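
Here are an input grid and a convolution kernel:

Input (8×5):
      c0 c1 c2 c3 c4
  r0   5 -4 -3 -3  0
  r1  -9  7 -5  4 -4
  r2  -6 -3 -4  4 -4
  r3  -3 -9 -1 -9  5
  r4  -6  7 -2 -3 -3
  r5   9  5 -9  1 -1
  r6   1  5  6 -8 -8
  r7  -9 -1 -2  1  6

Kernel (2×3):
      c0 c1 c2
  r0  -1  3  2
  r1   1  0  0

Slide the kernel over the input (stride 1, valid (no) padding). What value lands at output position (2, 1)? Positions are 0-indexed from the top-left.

-10

The receptive field on the input at this output position is [-3 -4 4 / -9 -1 -9]. Elementwise product with the kernel and sum: -3·-1 + -4·3 + 4·2 + -9·1.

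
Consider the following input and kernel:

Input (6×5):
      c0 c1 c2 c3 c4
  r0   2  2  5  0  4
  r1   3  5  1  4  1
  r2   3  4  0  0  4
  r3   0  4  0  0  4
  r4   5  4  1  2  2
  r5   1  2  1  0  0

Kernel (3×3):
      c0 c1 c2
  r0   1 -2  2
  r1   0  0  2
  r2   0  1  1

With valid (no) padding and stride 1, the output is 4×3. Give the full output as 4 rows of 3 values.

14 0 19
-1 11 7
0 7 20
-3 9 12

Output[0,0]: The receptive field on the input at this output position is [2 2 5 / 3 5 1 / 3 4 0]. Elementwise product with the kernel and sum: 2·1 + 2·-2 + 5·2 + 1·2 + 4·1 + 0·1.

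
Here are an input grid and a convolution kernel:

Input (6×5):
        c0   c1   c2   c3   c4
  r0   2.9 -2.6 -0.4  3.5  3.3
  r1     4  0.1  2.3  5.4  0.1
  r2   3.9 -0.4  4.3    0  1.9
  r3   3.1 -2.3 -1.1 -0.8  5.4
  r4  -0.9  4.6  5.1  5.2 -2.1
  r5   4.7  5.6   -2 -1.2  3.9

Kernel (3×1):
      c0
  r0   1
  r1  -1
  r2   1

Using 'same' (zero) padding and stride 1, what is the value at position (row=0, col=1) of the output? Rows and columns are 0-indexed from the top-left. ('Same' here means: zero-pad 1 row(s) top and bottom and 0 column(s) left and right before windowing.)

2.7

The receptive field on the zero-padded input at this output position is [0 / -2.6 / 0.1]. Elementwise product with the kernel and sum: 0·1 + -2.6·-1 + 0.1·1.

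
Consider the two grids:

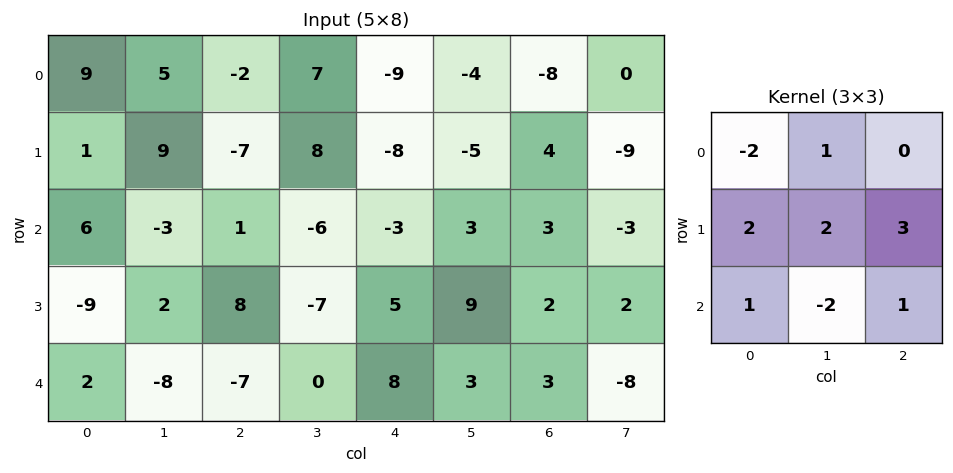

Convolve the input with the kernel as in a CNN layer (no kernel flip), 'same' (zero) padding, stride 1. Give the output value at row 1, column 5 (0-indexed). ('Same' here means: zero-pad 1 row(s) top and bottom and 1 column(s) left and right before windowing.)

The receptive field on the zero-padded input at this output position is [-9 -4 -8 / -8 -5 4 / -3 3 3]. Elementwise product with the kernel and sum: -9·-2 + -4·1 + -8·2 + -5·2 + 4·3 + -3·1 + 3·-2 + 3·1.

-6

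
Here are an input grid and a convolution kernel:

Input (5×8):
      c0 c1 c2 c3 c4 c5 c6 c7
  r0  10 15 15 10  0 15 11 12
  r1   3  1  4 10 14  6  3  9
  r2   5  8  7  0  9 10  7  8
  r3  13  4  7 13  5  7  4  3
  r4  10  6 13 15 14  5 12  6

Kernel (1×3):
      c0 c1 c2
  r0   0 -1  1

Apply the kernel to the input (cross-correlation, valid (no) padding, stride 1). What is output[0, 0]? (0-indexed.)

0

The receptive field on the input at this output position is [10 15 15]. Elementwise product with the kernel and sum: 15·-1 + 15·1.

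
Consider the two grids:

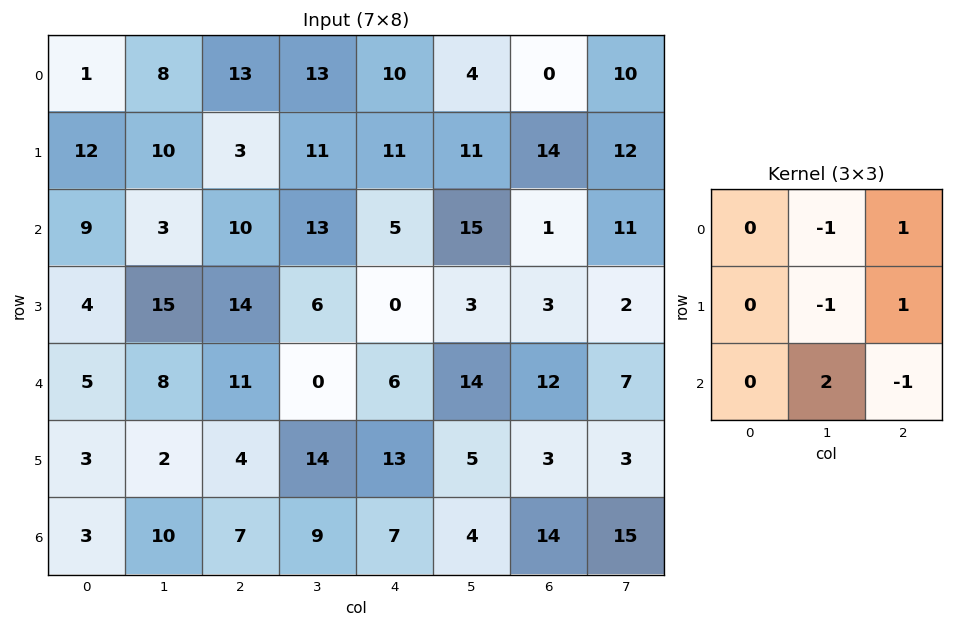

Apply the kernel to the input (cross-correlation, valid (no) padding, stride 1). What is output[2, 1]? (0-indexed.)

17

The receptive field on the input at this output position is [3 10 13 / 15 14 6 / 8 11 0]. Elementwise product with the kernel and sum: 10·-1 + 13·1 + 14·-1 + 6·1 + 11·2 + 0·-1.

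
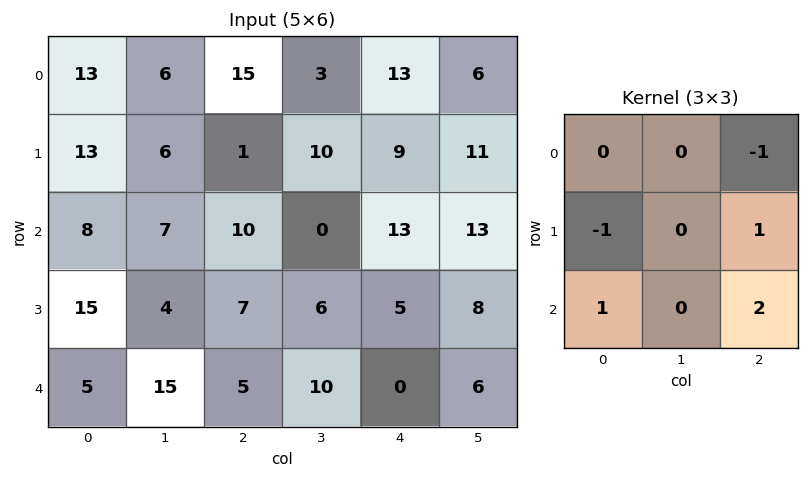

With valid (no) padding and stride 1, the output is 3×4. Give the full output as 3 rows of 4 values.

1 8 31 21
30 -1 11 24
-3 37 -10 11

Output[0,0]: The receptive field on the input at this output position is [13 6 15 / 13 6 1 / 8 7 10]. Elementwise product with the kernel and sum: 15·-1 + 13·-1 + 1·1 + 8·1 + 10·2.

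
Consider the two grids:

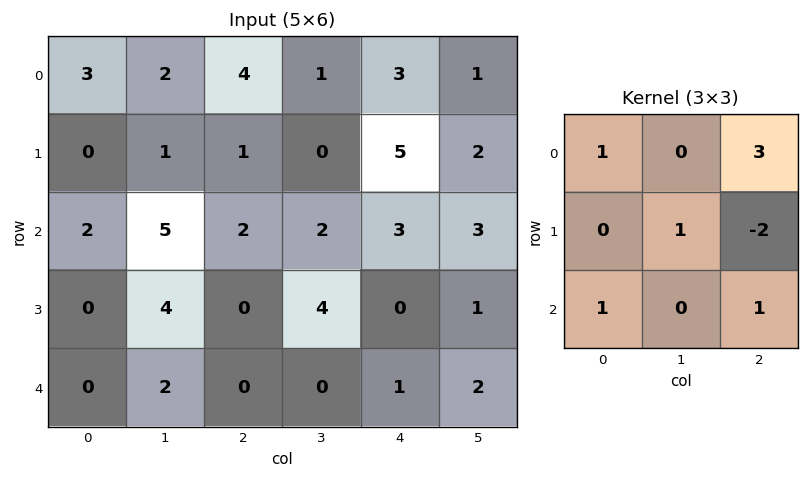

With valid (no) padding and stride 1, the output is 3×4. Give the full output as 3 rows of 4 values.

18 13 8 10
4 7 12 8
12 5 16 11

Output[0,0]: The receptive field on the input at this output position is [3 2 4 / 0 1 1 / 2 5 2]. Elementwise product with the kernel and sum: 3·1 + 4·3 + 1·1 + 1·-2 + 2·1 + 2·1.
Output[0,1]: The receptive field on the input at this output position is [2 4 1 / 1 1 0 / 5 2 2]. Elementwise product with the kernel and sum: 2·1 + 1·3 + 1·1 + 0·-2 + 5·1 + 2·1.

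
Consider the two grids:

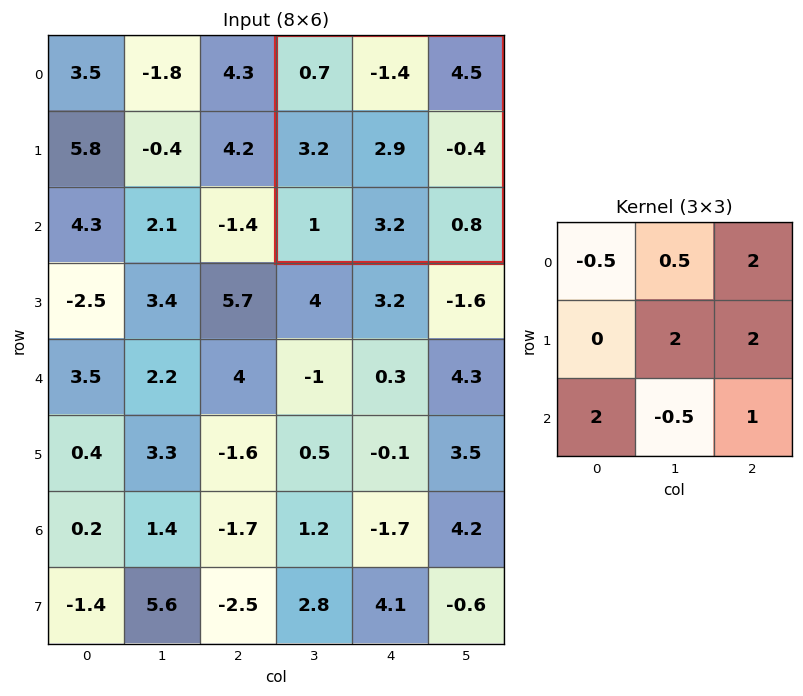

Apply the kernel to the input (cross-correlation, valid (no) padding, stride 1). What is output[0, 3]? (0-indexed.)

The receptive field on the input at this output position is [0.7 -1.4 4.5 / 3.2 2.9 -0.4 / 1 3.2 0.8]. Elementwise product with the kernel and sum: 0.7·-0.5 + -1.4·0.5 + 4.5·2 + 2.9·2 + -0.4·2 + 1·2 + 3.2·-0.5 + 0.8·1.

14.15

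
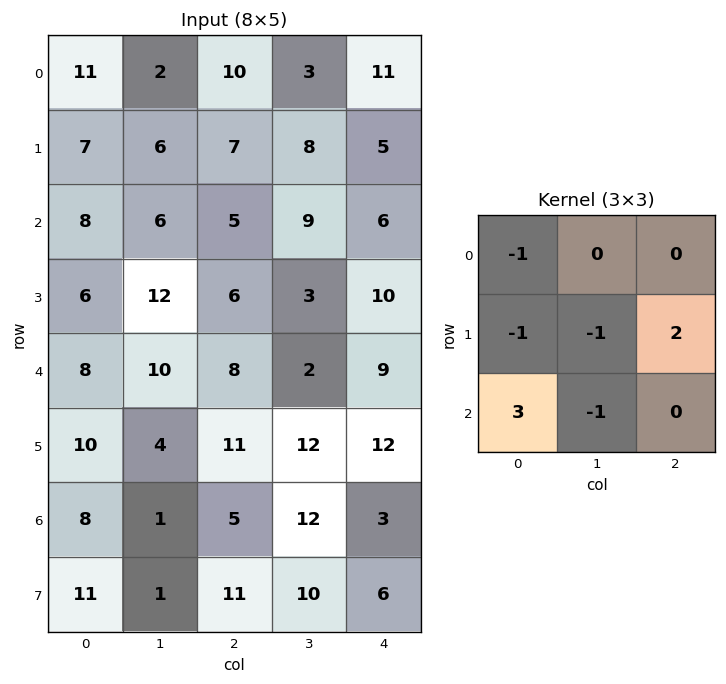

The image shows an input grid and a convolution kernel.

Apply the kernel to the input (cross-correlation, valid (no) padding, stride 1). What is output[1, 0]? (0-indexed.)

-5

The receptive field on the input at this output position is [7 6 7 / 8 6 5 / 6 12 6]. Elementwise product with the kernel and sum: 7·-1 + 8·-1 + 6·-1 + 5·2 + 6·3 + 12·-1.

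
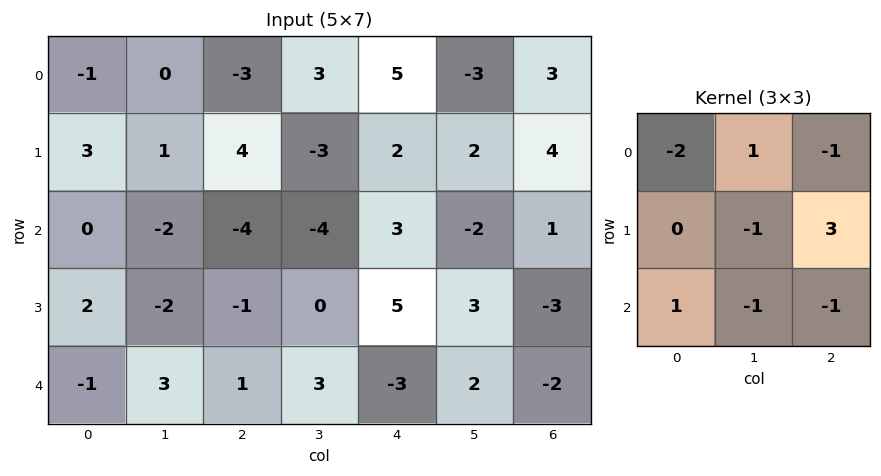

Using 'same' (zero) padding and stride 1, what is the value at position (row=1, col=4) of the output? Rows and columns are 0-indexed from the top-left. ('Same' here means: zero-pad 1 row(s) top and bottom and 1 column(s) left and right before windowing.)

1

The receptive field on the zero-padded input at this output position is [3 5 -3 / -3 2 2 / -4 3 -2]. Elementwise product with the kernel and sum: 3·-2 + 5·1 + -3·-1 + 2·-1 + 2·3 + -4·1 + 3·-1 + -2·-1.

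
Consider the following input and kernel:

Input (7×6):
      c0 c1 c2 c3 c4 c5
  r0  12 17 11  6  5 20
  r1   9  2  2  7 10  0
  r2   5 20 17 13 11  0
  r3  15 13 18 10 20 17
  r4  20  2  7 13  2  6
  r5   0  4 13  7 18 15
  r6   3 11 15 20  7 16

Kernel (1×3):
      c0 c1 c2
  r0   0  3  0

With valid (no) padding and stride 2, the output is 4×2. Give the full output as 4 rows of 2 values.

Output[0,0]: The receptive field on the input at this output position is [12 17 11]. Elementwise product with the kernel and sum: 17·3.

51 18
60 39
6 39
33 60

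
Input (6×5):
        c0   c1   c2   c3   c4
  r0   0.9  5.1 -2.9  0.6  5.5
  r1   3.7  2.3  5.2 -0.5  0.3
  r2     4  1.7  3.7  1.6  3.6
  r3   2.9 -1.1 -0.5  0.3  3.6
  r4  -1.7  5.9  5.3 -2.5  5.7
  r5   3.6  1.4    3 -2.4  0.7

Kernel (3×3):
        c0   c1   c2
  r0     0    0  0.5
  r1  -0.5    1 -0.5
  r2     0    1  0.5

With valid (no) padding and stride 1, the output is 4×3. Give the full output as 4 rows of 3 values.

-0.05 9.1 2.9
-0.9 1.45 0.2
8.1 4.75 0.9
6.75 5.55 -8.25

Output[0,0]: The receptive field on the input at this output position is [0.9 5.1 -2.9 / 3.7 2.3 5.2 / 4 1.7 3.7]. Elementwise product with the kernel and sum: -2.9·0.5 + 3.7·-0.5 + 2.3·1 + 5.2·-0.5 + 1.7·1 + 3.7·0.5.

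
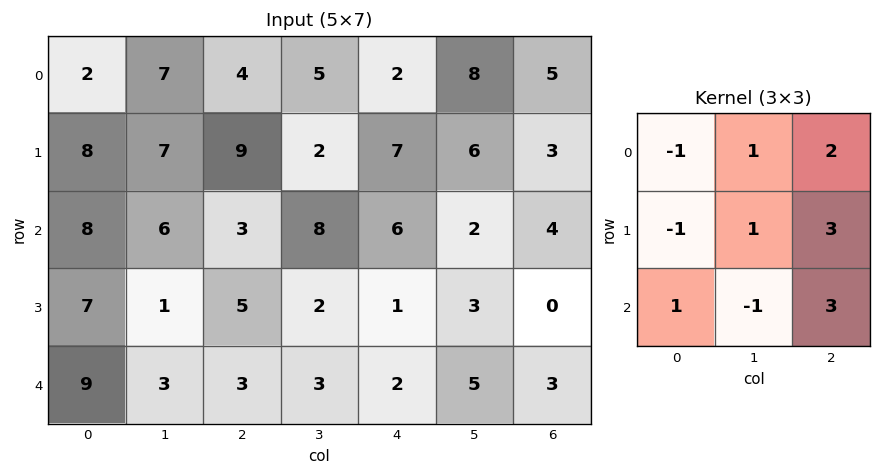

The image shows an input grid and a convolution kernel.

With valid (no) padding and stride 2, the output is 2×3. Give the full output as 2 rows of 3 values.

Output[0,0]: The receptive field on the input at this output position is [2 7 4 / 8 7 9 / 8 6 3]. Elementwise product with the kernel and sum: 2·-1 + 7·1 + 4·2 + 8·-1 + 7·1 + 9·3 + 8·1 + 6·-1 + 3·3.

50 32 40
28 23 12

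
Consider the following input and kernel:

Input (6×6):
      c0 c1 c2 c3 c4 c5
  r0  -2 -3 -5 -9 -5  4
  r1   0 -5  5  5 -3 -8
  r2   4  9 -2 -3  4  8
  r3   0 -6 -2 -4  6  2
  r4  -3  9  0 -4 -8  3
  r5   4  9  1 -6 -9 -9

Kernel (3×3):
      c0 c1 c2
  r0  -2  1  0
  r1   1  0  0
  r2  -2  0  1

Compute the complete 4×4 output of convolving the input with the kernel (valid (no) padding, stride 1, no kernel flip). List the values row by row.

Output[0,0]: The receptive field on the input at this output position is [-2 -3 -5 / 0 -5 5 / 4 9 -2]. Elementwise product with the kernel and sum: -2·-2 + -3·1 + 0·1 + 4·-2 + -2·1.

-9 -25 14 32
-3 32 3 -6
7 -48 -9 17
-16 -5 -11 13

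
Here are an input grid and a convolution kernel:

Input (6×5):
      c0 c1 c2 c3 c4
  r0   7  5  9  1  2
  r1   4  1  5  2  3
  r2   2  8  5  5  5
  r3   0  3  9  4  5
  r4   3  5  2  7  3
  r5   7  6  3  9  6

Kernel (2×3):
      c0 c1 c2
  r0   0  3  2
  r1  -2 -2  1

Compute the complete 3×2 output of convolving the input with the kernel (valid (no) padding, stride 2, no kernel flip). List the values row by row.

28 -4
37 4
-4 9

Output[0,0]: The receptive field on the input at this output position is [7 5 9 / 4 1 5]. Elementwise product with the kernel and sum: 5·3 + 9·2 + 4·-2 + 1·-2 + 5·1.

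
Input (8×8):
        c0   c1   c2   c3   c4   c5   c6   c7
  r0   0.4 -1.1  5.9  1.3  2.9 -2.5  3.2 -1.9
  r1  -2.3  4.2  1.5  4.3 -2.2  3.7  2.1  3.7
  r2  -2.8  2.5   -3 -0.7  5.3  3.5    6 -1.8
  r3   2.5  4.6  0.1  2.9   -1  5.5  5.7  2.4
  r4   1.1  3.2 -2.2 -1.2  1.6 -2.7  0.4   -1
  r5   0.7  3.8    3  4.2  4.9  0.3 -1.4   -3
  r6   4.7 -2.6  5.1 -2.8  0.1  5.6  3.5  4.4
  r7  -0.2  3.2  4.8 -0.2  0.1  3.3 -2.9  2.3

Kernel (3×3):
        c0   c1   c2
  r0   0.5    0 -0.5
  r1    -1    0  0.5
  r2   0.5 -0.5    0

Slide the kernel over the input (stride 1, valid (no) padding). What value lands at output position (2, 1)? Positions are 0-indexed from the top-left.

1.15

The receptive field on the input at this output position is [2.5 -3 -0.7 / 4.6 0.1 2.9 / 3.2 -2.2 -1.2]. Elementwise product with the kernel and sum: 2.5·0.5 + -0.7·-0.5 + 4.6·-1 + 2.9·0.5 + 3.2·0.5 + -2.2·-0.5.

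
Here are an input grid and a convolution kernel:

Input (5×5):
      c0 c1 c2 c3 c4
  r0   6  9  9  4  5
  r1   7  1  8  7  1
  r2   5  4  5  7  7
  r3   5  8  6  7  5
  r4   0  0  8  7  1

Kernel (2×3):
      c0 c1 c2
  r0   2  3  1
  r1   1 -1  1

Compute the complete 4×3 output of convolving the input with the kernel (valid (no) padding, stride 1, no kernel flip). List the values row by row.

62 49 37
31 39 43
30 39 42
48 40 40

Output[0,0]: The receptive field on the input at this output position is [6 9 9 / 7 1 8]. Elementwise product with the kernel and sum: 6·2 + 9·3 + 9·1 + 7·1 + 1·-1 + 8·1.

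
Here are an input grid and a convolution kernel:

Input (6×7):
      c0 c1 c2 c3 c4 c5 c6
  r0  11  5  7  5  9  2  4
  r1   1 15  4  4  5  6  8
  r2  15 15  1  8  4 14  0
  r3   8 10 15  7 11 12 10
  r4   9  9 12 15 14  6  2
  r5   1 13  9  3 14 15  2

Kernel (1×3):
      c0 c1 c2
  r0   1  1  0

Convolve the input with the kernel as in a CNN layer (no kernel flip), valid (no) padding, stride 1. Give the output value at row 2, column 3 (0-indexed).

12

The receptive field on the input at this output position is [8 4 14]. Elementwise product with the kernel and sum: 8·1 + 4·1.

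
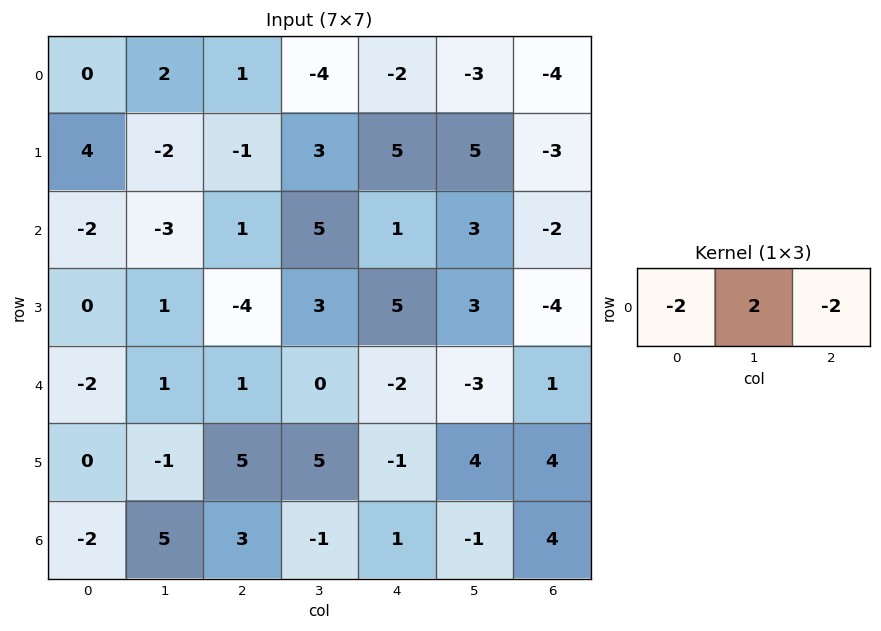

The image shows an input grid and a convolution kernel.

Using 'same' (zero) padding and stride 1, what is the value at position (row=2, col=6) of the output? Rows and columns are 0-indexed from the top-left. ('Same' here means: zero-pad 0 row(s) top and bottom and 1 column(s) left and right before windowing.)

-10

The receptive field on the zero-padded input at this output position is [3 -2 0]. Elementwise product with the kernel and sum: 3·-2 + -2·2 + 0·-2.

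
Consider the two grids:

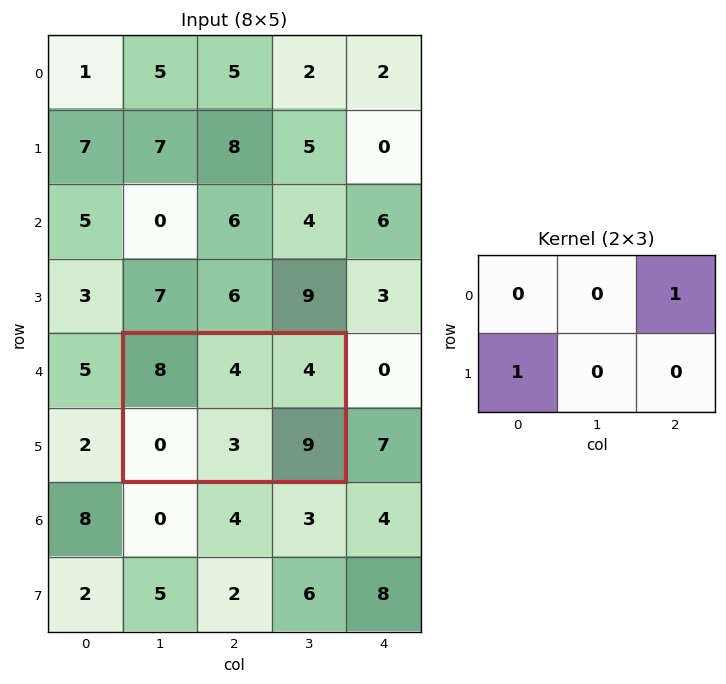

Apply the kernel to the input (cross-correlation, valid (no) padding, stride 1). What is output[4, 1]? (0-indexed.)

The receptive field on the input at this output position is [8 4 4 / 0 3 9]. Elementwise product with the kernel and sum: 4·1 + 0·1.

4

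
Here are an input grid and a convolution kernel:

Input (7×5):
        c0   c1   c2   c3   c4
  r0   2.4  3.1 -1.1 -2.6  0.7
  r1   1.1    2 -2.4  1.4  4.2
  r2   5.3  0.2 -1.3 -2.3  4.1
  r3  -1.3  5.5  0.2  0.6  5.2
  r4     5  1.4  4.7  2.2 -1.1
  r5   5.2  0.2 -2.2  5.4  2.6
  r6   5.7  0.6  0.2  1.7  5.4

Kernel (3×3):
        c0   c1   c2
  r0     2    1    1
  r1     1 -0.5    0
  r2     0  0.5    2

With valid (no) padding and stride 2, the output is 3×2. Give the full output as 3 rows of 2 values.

4.4 -0.15
15.55 -2
21.9 17.25

Output[0,0]: The receptive field on the input at this output position is [2.4 3.1 -1.1 / 1.1 2 -2.4 / 5.3 0.2 -1.3]. Elementwise product with the kernel and sum: 2.4·2 + 3.1·1 + -1.1·1 + 1.1·1 + 2·-0.5 + 0.2·0.5 + -1.3·2.
Output[0,1]: The receptive field on the input at this output position is [-1.1 -2.6 0.7 / -2.4 1.4 4.2 / -1.3 -2.3 4.1]. Elementwise product with the kernel and sum: -1.1·2 + -2.6·1 + 0.7·1 + -2.4·1 + 1.4·-0.5 + -2.3·0.5 + 4.1·2.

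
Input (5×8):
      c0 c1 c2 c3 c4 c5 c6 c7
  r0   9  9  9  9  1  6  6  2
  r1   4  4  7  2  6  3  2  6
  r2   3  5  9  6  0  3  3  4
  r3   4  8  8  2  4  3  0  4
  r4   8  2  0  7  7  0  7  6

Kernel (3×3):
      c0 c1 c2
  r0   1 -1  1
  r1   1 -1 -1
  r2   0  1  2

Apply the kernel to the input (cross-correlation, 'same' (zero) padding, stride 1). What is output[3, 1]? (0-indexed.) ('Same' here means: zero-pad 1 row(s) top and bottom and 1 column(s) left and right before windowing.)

-3

The receptive field on the zero-padded input at this output position is [3 5 9 / 4 8 8 / 8 2 0]. Elementwise product with the kernel and sum: 3·1 + 5·-1 + 9·1 + 4·1 + 8·-1 + 8·-1 + 2·1 + 0·2.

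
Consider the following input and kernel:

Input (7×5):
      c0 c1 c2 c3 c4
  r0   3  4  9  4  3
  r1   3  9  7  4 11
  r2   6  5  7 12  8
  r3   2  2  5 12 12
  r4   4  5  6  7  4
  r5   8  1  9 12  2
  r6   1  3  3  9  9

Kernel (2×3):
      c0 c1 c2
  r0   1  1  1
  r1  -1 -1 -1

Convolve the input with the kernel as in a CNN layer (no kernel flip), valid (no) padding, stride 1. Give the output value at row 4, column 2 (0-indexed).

The receptive field on the input at this output position is [6 7 4 / 9 12 2]. Elementwise product with the kernel and sum: 6·1 + 7·1 + 4·1 + 9·-1 + 12·-1 + 2·-1.

-6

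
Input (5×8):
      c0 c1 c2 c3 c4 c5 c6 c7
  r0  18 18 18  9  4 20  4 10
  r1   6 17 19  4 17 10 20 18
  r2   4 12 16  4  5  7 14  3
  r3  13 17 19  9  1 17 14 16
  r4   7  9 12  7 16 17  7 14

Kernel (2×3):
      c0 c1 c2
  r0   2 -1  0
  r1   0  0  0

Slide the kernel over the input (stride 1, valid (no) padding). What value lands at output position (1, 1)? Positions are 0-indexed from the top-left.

The receptive field on the input at this output position is [17 19 4 / 12 16 4]. Elementwise product with the kernel and sum: 17·2 + 19·-1.

15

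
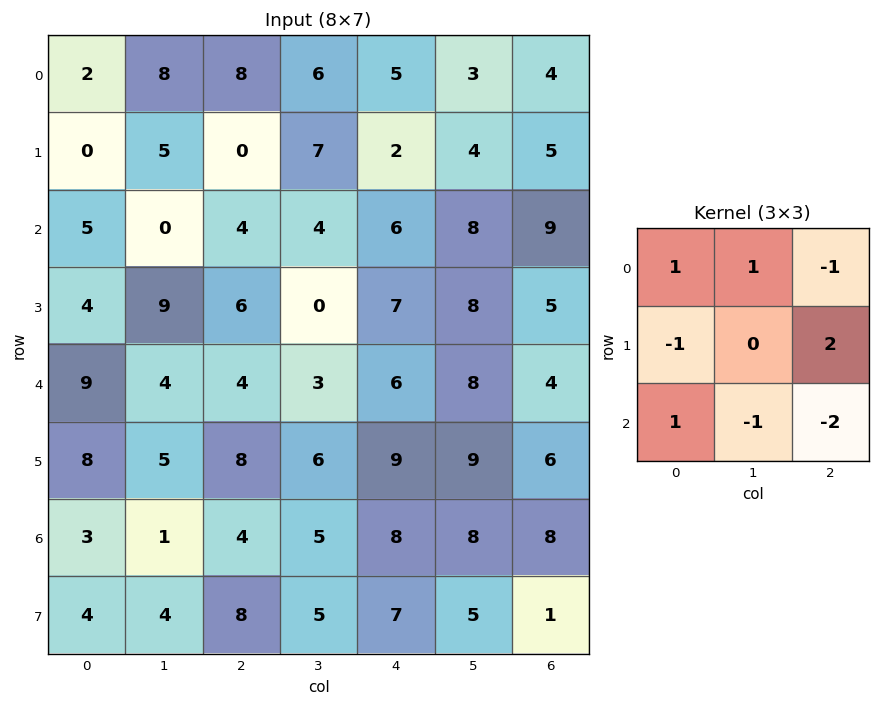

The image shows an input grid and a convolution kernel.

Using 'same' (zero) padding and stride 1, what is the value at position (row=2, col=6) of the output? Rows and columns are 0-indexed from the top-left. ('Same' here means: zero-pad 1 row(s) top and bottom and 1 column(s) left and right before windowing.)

4

The receptive field on the zero-padded input at this output position is [4 5 0 / 8 9 0 / 8 5 0]. Elementwise product with the kernel and sum: 4·1 + 5·1 + 0·-1 + 8·-1 + 0·2 + 8·1 + 5·-1 + 0·-2.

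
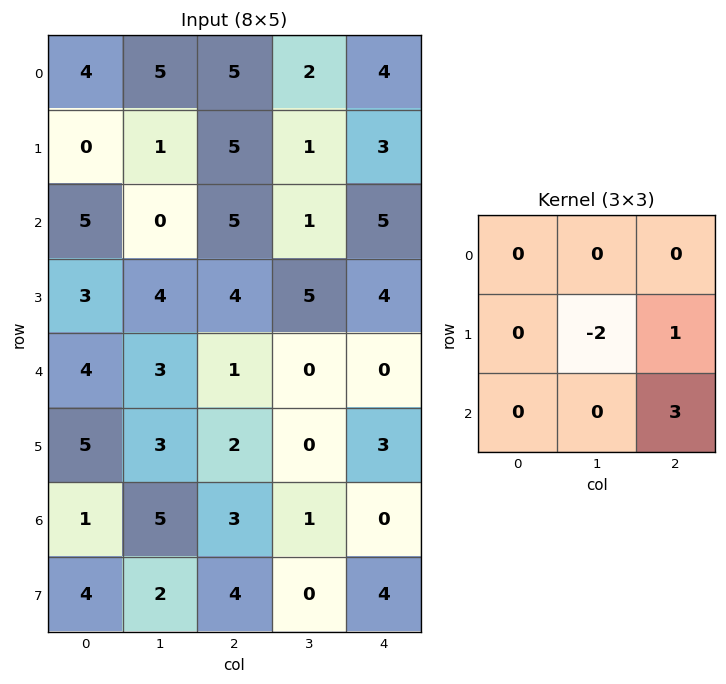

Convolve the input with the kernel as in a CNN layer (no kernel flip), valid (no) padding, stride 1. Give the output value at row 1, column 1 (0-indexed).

The receptive field on the input at this output position is [1 5 1 / 0 5 1 / 4 4 5]. Elementwise product with the kernel and sum: 5·-2 + 1·1 + 5·3.

6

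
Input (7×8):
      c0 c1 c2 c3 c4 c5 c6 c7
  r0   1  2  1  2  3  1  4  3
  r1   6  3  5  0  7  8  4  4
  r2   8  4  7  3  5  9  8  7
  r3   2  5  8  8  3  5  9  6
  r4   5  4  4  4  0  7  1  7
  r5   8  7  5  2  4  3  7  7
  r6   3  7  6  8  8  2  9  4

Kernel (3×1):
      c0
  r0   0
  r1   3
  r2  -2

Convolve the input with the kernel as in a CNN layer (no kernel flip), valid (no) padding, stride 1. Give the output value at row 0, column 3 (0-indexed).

The receptive field on the input at this output position is [2 / 0 / 3]. Elementwise product with the kernel and sum: 0·3 + 3·-2.

-6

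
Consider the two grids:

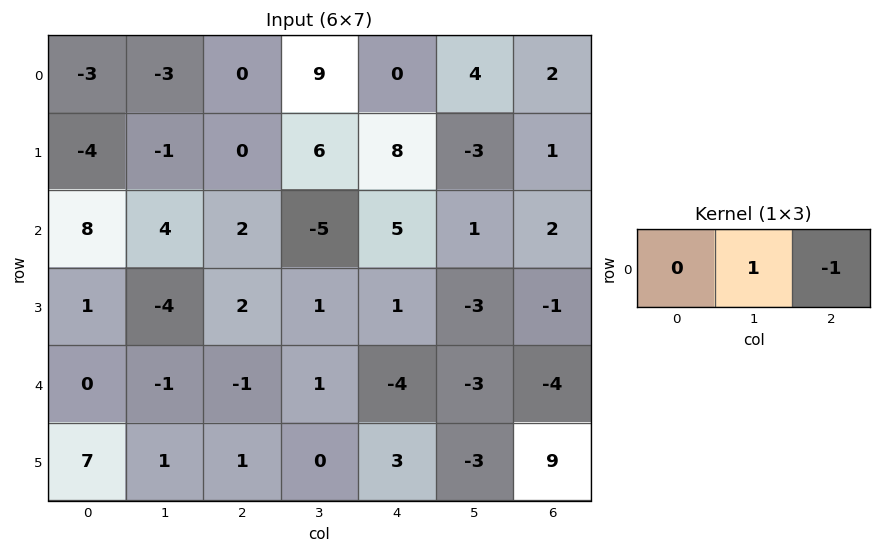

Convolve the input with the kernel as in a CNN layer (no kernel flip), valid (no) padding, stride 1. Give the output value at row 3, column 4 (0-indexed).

The receptive field on the input at this output position is [1 -3 -1]. Elementwise product with the kernel and sum: -3·1 + -1·-1.

-2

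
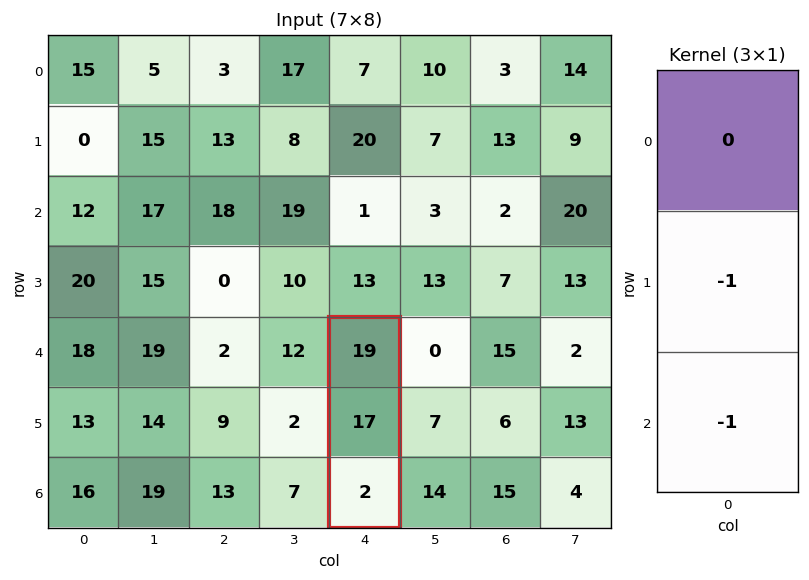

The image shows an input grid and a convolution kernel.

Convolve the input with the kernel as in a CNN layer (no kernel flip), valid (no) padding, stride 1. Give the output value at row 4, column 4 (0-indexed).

-19

The receptive field on the input at this output position is [19 / 17 / 2]. Elementwise product with the kernel and sum: 17·-1 + 2·-1.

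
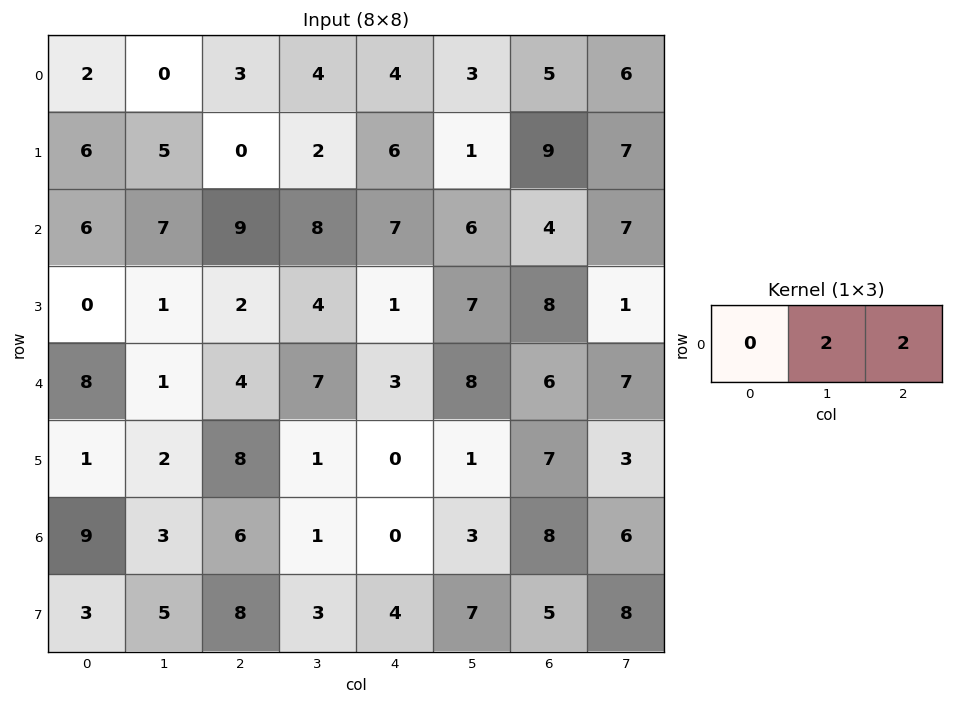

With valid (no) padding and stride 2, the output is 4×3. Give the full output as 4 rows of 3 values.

6 16 16
32 30 20
10 20 28
18 2 22

Output[0,0]: The receptive field on the input at this output position is [2 0 3]. Elementwise product with the kernel and sum: 0·2 + 3·2.
Output[0,1]: The receptive field on the input at this output position is [3 4 4]. Elementwise product with the kernel and sum: 4·2 + 4·2.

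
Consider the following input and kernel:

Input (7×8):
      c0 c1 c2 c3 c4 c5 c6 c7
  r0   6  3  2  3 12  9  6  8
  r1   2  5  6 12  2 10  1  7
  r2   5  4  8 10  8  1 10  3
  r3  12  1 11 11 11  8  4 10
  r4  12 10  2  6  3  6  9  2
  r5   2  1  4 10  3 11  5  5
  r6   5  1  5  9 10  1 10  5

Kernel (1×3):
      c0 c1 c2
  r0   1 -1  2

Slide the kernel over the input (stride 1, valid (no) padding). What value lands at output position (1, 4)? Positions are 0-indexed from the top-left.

The receptive field on the input at this output position is [2 10 1]. Elementwise product with the kernel and sum: 2·1 + 10·-1 + 1·2.

-6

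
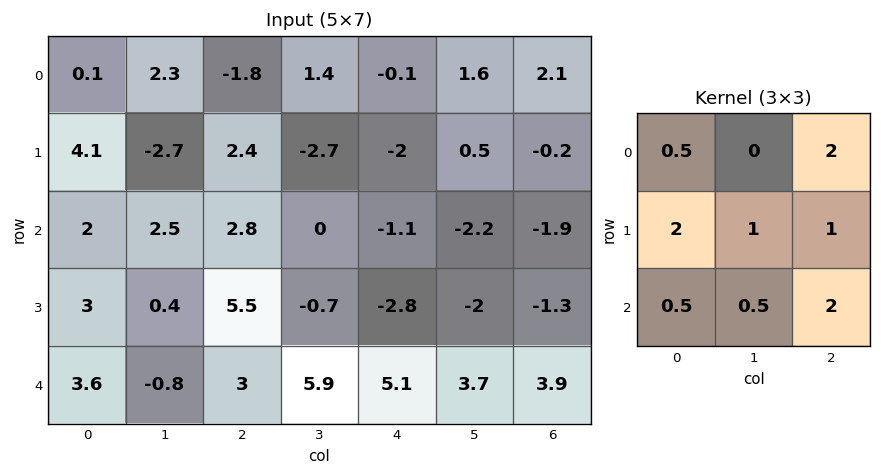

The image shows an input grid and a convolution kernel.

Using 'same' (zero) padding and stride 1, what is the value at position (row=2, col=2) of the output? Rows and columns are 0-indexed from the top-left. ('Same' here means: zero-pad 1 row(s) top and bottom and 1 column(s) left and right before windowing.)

2.6

The receptive field on the zero-padded input at this output position is [-2.7 2.4 -2.7 / 2.5 2.8 0 / 0.4 5.5 -0.7]. Elementwise product with the kernel and sum: -2.7·0.5 + -2.7·2 + 2.5·2 + 2.8·1 + 0·1 + 0.4·0.5 + 5.5·0.5 + -0.7·2.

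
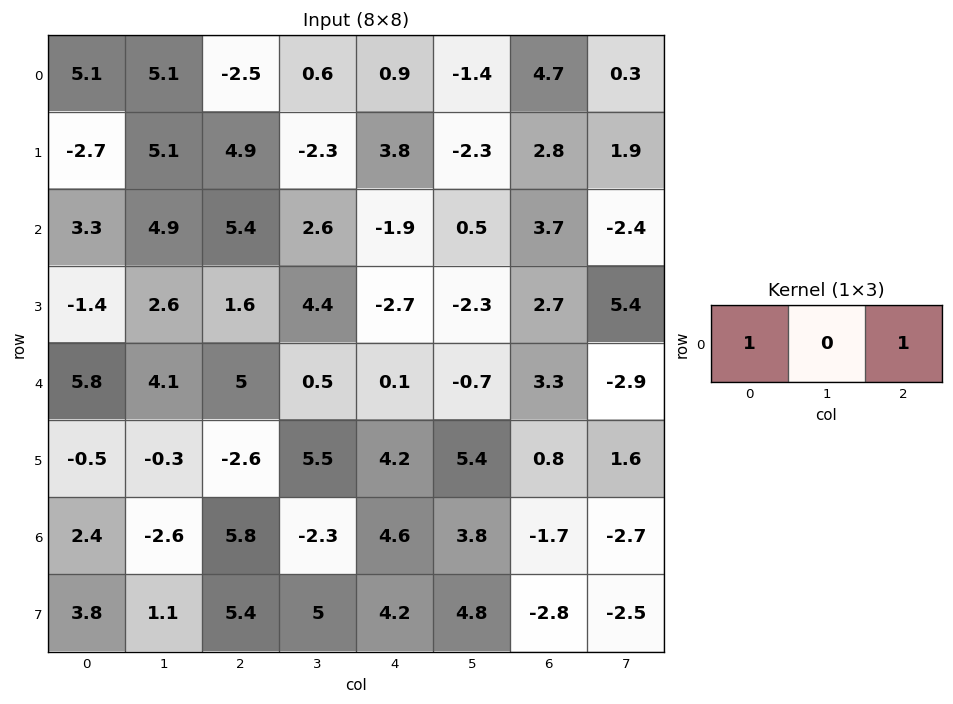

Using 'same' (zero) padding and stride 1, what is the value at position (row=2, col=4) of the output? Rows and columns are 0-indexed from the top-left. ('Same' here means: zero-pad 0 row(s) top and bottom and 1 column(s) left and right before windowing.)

3.1

The receptive field on the zero-padded input at this output position is [2.6 -1.9 0.5]. Elementwise product with the kernel and sum: 2.6·1 + 0.5·1.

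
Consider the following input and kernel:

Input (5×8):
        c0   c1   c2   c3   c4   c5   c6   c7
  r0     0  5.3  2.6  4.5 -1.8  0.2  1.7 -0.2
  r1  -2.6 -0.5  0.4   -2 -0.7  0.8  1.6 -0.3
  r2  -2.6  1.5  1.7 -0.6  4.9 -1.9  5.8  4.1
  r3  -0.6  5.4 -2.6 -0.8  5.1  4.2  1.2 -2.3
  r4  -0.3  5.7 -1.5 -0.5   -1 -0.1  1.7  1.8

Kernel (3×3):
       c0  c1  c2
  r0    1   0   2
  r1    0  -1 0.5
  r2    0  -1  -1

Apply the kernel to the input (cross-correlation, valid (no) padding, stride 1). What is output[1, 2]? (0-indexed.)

The receptive field on the input at this output position is [0.4 -2 -0.7 / 1.7 -0.6 4.9 / -2.6 -0.8 5.1]. Elementwise product with the kernel and sum: 0.4·1 + -0.7·2 + -0.6·-1 + 4.9·0.5 + -0.8·-1 + 5.1·-1.

-2.25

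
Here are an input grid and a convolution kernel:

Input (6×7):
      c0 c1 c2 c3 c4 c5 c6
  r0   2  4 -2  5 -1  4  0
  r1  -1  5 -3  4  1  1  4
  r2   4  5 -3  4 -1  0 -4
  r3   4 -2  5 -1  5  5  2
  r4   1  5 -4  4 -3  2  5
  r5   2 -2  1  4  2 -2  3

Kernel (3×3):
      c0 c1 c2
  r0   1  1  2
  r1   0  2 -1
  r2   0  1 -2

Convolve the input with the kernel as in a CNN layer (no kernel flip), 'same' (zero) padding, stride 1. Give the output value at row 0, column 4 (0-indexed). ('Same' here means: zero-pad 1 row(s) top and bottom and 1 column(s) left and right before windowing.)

-7

The receptive field on the zero-padded input at this output position is [0 0 0 / 5 -1 4 / 4 1 1]. Elementwise product with the kernel and sum: 0·1 + 0·1 + 0·2 + -1·2 + 4·-1 + 1·1 + 1·-2.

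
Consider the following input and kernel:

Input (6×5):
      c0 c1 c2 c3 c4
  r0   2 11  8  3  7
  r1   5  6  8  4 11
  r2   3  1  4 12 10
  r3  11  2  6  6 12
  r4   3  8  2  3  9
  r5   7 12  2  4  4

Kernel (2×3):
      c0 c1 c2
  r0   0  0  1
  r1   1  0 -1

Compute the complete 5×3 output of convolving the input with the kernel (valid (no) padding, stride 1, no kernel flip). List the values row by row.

5 5 4
7 -7 5
9 8 4
7 11 5
7 11 7

Output[0,0]: The receptive field on the input at this output position is [2 11 8 / 5 6 8]. Elementwise product with the kernel and sum: 8·1 + 5·1 + 8·-1.
Output[0,1]: The receptive field on the input at this output position is [11 8 3 / 6 8 4]. Elementwise product with the kernel and sum: 3·1 + 6·1 + 4·-1.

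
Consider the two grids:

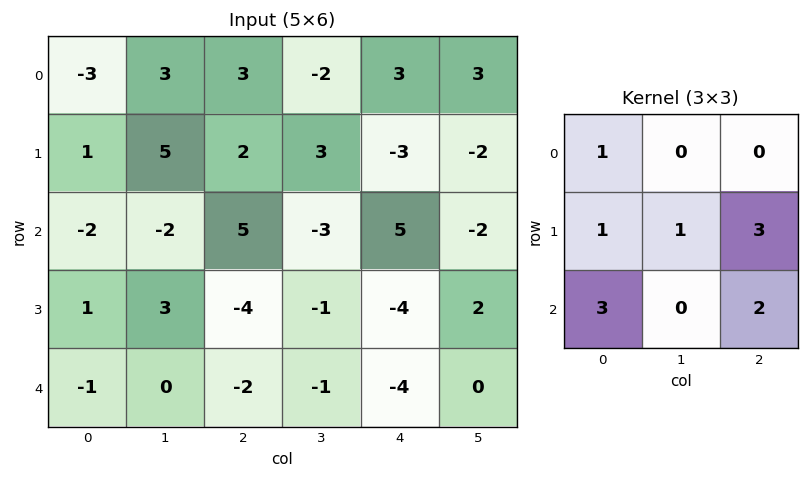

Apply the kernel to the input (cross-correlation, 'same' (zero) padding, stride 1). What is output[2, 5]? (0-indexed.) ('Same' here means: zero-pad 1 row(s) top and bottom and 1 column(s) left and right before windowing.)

The receptive field on the zero-padded input at this output position is [-3 -2 0 / 5 -2 0 / -4 2 0]. Elementwise product with the kernel and sum: -3·1 + 5·1 + -2·1 + 0·3 + -4·3 + 0·2.

-12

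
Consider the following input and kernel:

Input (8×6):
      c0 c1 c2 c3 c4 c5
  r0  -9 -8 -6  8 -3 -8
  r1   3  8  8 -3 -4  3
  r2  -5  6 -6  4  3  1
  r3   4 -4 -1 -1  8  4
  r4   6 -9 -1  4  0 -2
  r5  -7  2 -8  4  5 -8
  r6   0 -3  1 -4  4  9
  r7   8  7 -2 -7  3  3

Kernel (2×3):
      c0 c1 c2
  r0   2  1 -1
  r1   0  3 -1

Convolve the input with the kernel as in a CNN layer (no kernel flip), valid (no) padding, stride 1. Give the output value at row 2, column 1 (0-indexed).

The receptive field on the input at this output position is [6 -6 4 / -4 -1 -1]. Elementwise product with the kernel and sum: 6·2 + -6·1 + 4·-1 + -1·3 + -1·-1.

0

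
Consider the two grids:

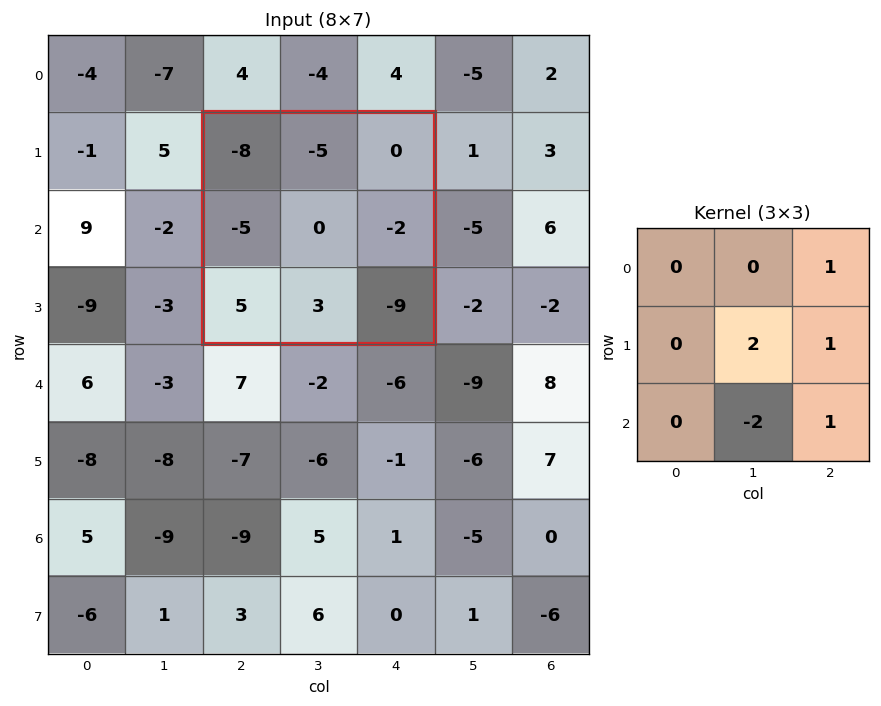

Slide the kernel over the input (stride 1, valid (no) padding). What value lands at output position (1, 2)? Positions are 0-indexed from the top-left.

The receptive field on the input at this output position is [-8 -5 0 / -5 0 -2 / 5 3 -9]. Elementwise product with the kernel and sum: 0·1 + 0·2 + -2·1 + 3·-2 + -9·1.

-17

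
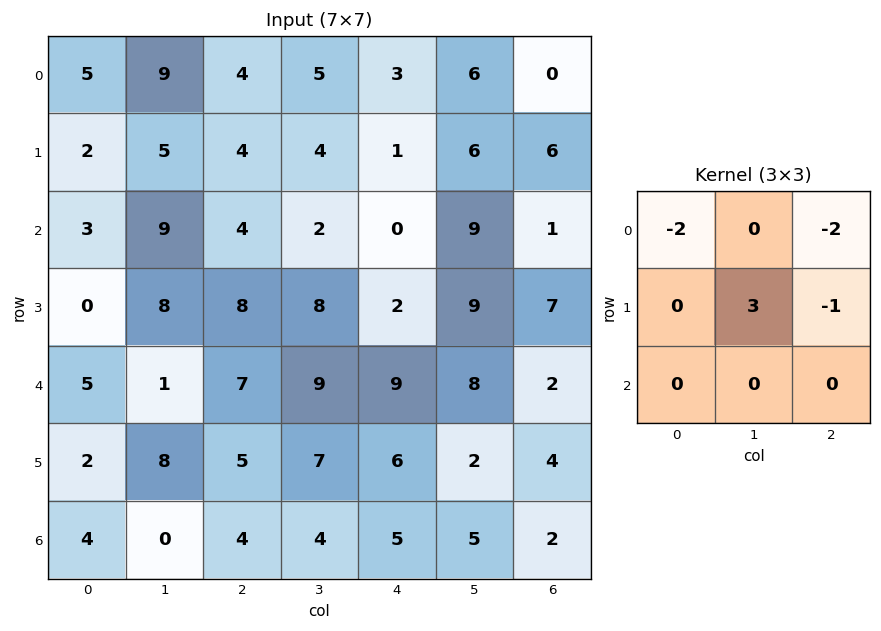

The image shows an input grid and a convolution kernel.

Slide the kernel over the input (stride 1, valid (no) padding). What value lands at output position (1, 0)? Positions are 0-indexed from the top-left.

The receptive field on the input at this output position is [2 5 4 / 3 9 4 / 0 8 8]. Elementwise product with the kernel and sum: 2·-2 + 4·-2 + 9·3 + 4·-1.

11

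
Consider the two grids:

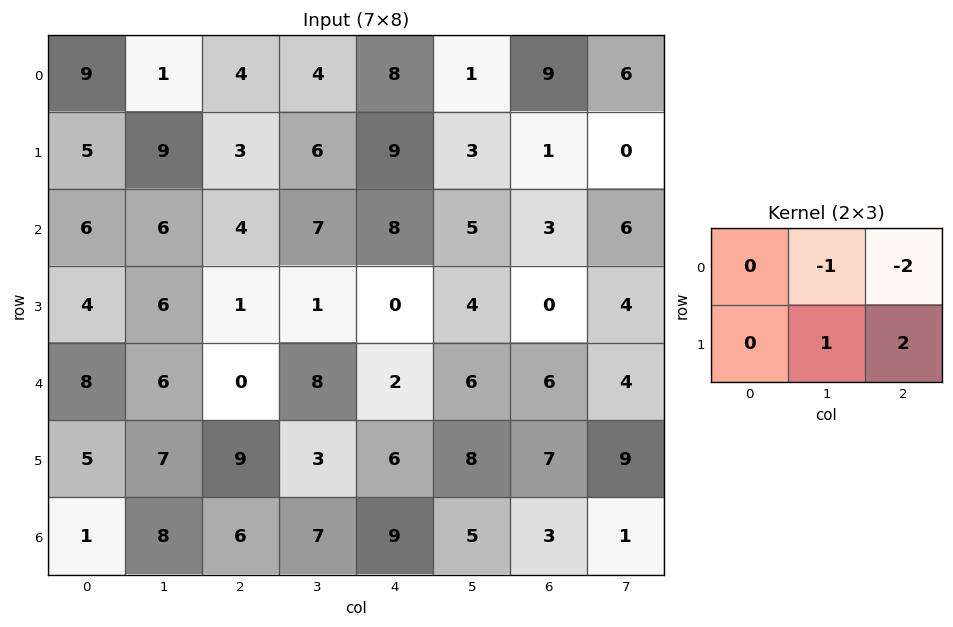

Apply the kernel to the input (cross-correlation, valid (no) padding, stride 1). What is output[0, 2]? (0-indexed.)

The receptive field on the input at this output position is [4 4 8 / 3 6 9]. Elementwise product with the kernel and sum: 4·-1 + 8·-2 + 6·1 + 9·2.

4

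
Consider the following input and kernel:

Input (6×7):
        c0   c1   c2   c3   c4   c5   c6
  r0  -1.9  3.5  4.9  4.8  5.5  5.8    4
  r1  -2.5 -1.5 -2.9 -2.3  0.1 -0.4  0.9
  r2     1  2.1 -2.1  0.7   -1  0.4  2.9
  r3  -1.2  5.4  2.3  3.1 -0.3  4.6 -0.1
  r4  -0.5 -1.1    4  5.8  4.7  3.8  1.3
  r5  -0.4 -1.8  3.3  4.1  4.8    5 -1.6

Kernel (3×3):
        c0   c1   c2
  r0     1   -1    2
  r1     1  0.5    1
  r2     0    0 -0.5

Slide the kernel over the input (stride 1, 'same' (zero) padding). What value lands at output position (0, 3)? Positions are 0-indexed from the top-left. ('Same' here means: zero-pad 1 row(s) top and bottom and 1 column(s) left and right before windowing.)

The receptive field on the zero-padded input at this output position is [0 0 0 / 4.9 4.8 5.5 / -2.9 -2.3 0.1]. Elementwise product with the kernel and sum: 0·1 + 0·-1 + 0·2 + 4.9·1 + 4.8·0.5 + 5.5·1 + 0.1·-0.5.

12.75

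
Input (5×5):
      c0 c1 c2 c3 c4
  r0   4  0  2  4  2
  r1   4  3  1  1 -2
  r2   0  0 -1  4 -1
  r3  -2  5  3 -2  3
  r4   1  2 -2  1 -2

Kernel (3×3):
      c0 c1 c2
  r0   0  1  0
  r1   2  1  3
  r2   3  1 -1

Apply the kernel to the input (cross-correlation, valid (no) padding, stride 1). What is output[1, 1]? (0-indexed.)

The receptive field on the input at this output position is [3 1 1 / 0 -1 4 / 5 3 -2]. Elementwise product with the kernel and sum: 1·1 + 0·2 + -1·1 + 4·3 + 5·3 + 3·1 + -2·-1.

32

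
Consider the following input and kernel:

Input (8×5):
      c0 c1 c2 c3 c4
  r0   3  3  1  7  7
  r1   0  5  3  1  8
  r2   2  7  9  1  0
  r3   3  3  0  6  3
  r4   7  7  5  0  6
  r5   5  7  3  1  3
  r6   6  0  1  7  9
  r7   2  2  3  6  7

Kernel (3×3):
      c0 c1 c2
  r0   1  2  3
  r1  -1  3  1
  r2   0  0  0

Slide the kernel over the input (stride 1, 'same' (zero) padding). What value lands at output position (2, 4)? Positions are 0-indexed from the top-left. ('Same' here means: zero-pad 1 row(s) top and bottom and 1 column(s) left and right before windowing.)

16

The receptive field on the zero-padded input at this output position is [1 8 0 / 1 0 0 / 6 3 0]. Elementwise product with the kernel and sum: 1·1 + 8·2 + 0·3 + 1·-1 + 0·3 + 0·1.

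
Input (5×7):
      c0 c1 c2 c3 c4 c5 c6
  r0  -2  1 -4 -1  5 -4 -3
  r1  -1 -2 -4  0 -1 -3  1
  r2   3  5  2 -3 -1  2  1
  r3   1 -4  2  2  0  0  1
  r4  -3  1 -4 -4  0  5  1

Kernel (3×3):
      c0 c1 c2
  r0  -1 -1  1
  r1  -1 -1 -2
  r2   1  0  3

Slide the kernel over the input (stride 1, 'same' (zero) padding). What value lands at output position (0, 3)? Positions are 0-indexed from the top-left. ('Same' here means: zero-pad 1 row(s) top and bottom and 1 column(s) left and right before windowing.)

-12

The receptive field on the zero-padded input at this output position is [0 0 0 / -4 -1 5 / -4 0 -1]. Elementwise product with the kernel and sum: 0·-1 + 0·-1 + 0·1 + -4·-1 + -1·-1 + 5·-2 + -4·1 + -1·3.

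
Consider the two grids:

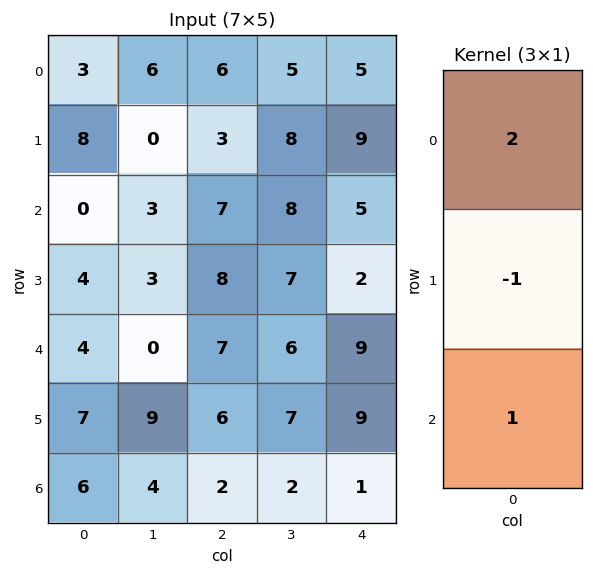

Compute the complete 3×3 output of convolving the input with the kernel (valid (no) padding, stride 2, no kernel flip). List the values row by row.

Output[0,0]: The receptive field on the input at this output position is [3 / 8 / 0]. Elementwise product with the kernel and sum: 3·2 + 8·-1 + 0·1.
Output[0,1]: The receptive field on the input at this output position is [6 / 3 / 7]. Elementwise product with the kernel and sum: 6·2 + 3·-1 + 7·1.

-2 16 6
0 13 17
7 10 10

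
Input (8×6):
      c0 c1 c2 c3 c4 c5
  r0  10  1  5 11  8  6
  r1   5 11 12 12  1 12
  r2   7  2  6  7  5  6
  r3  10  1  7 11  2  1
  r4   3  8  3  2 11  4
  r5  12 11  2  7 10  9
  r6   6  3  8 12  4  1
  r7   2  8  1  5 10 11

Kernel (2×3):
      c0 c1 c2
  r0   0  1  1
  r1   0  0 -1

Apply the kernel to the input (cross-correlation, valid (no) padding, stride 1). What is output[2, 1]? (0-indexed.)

2

The receptive field on the input at this output position is [2 6 7 / 1 7 11]. Elementwise product with the kernel and sum: 6·1 + 7·1 + 11·-1.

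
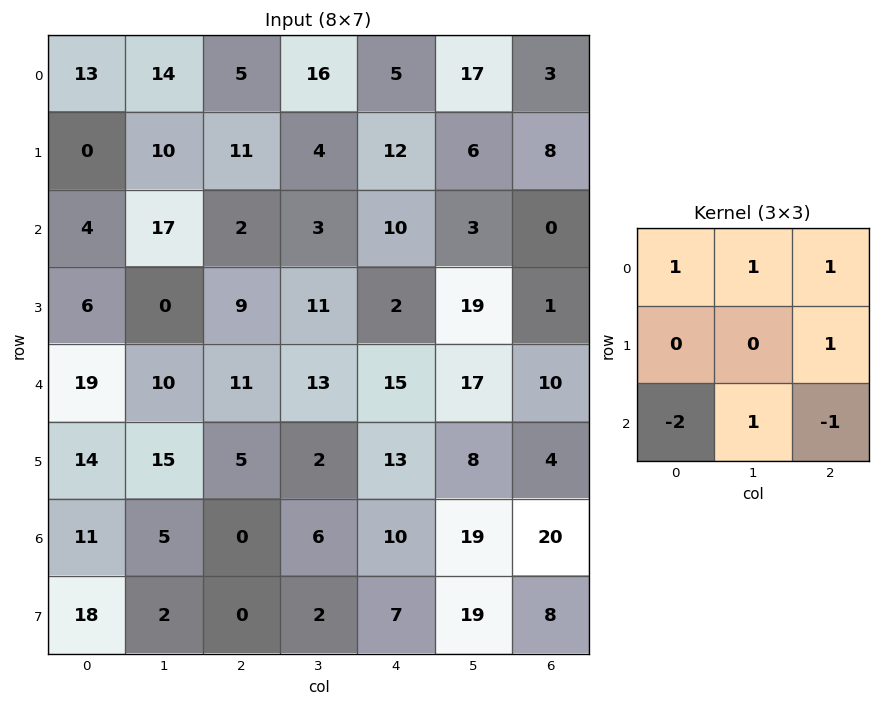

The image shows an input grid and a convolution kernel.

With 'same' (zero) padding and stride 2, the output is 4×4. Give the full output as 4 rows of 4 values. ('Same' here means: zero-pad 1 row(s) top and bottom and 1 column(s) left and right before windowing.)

4 3 15 -4
33 26 -14 -23
15 6 50 8
50 22 26 -18

Output[0,0]: The receptive field on the zero-padded input at this output position is [0 0 0 / 0 13 14 / 0 0 10]. Elementwise product with the kernel and sum: 0·1 + 0·1 + 0·1 + 14·1 + 0·-2 + 0·1 + 10·-1.
Output[0,1]: The receptive field on the zero-padded input at this output position is [0 0 0 / 14 5 16 / 10 11 4]. Elementwise product with the kernel and sum: 0·1 + 0·1 + 0·1 + 16·1 + 10·-2 + 11·1 + 4·-1.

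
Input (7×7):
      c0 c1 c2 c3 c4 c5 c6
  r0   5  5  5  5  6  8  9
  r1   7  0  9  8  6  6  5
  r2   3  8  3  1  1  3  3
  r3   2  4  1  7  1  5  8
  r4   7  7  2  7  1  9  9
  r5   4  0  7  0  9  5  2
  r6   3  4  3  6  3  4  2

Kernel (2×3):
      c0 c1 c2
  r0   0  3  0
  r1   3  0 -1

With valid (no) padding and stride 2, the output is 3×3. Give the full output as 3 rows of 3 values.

27 36 37
29 5 4
26 33 52

Output[0,0]: The receptive field on the input at this output position is [5 5 5 / 7 0 9]. Elementwise product with the kernel and sum: 5·3 + 7·3 + 9·-1.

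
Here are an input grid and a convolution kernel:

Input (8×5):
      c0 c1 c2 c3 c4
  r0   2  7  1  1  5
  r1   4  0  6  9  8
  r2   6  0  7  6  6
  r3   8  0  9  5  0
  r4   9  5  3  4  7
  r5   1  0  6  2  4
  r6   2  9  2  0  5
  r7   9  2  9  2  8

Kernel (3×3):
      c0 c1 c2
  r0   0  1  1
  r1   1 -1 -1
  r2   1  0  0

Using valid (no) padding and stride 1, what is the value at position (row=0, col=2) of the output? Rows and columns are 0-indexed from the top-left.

The receptive field on the input at this output position is [1 1 5 / 6 9 8 / 7 6 6]. Elementwise product with the kernel and sum: 1·1 + 5·1 + 6·1 + 9·-1 + 8·-1 + 7·1.

2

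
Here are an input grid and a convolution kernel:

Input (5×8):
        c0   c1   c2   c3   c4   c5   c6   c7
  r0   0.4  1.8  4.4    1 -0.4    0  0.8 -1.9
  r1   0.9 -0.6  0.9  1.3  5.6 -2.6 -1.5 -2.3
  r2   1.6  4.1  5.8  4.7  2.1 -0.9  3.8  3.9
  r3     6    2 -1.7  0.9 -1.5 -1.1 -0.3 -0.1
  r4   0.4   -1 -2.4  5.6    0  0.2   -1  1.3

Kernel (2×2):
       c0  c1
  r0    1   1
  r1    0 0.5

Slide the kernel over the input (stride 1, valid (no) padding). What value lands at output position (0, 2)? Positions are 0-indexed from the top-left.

The receptive field on the input at this output position is [4.4 1 / 0.9 1.3]. Elementwise product with the kernel and sum: 4.4·1 + 1·1 + 1.3·0.5.

6.05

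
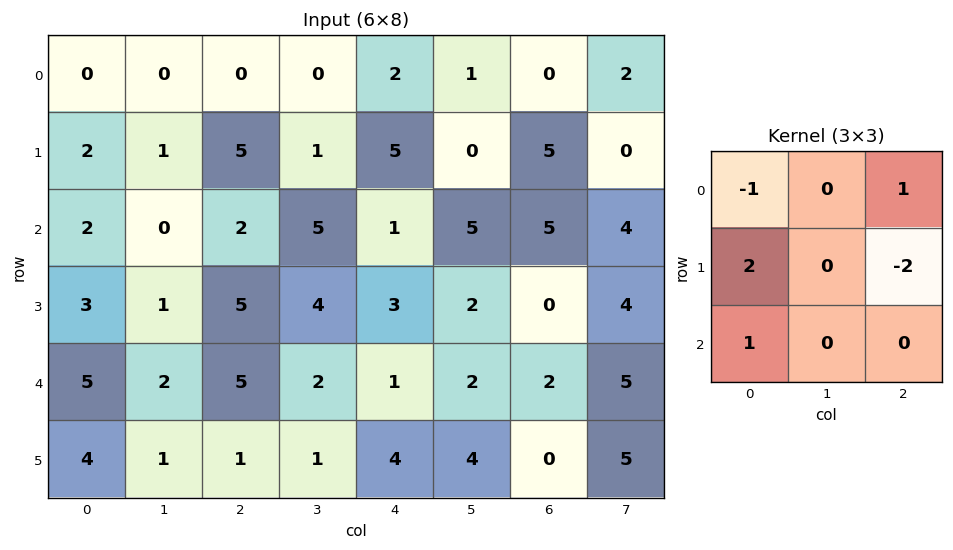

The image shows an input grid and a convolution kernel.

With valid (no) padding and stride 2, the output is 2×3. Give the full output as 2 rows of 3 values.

-4 4 -1
1 8 11

Output[0,0]: The receptive field on the input at this output position is [0 0 0 / 2 1 5 / 2 0 2]. Elementwise product with the kernel and sum: 0·-1 + 0·1 + 2·2 + 5·-2 + 2·1.
Output[0,1]: The receptive field on the input at this output position is [0 0 2 / 5 1 5 / 2 5 1]. Elementwise product with the kernel and sum: 0·-1 + 2·1 + 5·2 + 5·-2 + 2·1.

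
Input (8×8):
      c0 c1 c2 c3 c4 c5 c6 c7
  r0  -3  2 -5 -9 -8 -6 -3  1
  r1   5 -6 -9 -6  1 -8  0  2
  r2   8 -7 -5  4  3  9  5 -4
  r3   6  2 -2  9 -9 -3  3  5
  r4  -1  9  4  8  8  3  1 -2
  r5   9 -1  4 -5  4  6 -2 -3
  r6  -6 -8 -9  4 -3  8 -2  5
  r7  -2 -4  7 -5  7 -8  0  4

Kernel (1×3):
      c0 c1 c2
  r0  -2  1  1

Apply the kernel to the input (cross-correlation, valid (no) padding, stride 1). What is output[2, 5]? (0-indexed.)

The receptive field on the input at this output position is [9 5 -4]. Elementwise product with the kernel and sum: 9·-2 + 5·1 + -4·1.

-17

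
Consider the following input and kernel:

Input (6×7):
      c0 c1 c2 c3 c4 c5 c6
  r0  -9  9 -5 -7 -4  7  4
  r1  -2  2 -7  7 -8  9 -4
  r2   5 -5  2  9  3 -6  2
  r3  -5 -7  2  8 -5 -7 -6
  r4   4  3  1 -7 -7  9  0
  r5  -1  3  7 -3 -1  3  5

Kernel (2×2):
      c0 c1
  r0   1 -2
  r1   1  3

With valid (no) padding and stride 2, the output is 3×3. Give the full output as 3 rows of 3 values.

Output[0,0]: The receptive field on the input at this output position is [-9 9 / -2 2]. Elementwise product with the kernel and sum: -9·1 + 9·-2 + -2·1 + 2·3.
Output[0,1]: The receptive field on the input at this output position is [-5 -7 / -7 7]. Elementwise product with the kernel and sum: -5·1 + -7·-2 + -7·1 + 7·3.

-23 23 1
-11 10 -11
6 13 -17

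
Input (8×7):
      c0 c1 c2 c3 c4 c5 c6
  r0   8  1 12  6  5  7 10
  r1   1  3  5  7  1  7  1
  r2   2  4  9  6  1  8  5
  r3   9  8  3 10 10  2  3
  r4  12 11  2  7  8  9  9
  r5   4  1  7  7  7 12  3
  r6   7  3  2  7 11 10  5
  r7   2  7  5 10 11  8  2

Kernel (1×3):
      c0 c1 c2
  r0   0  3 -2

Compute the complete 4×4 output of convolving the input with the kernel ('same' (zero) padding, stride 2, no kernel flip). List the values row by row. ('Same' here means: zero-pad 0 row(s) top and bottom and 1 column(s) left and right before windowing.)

22 24 1 30
-2 15 -13 15
14 -8 6 27
15 -8 13 15

Output[0,0]: The receptive field on the zero-padded input at this output position is [0 8 1]. Elementwise product with the kernel and sum: 8·3 + 1·-2.
Output[0,1]: The receptive field on the zero-padded input at this output position is [1 12 6]. Elementwise product with the kernel and sum: 12·3 + 6·-2.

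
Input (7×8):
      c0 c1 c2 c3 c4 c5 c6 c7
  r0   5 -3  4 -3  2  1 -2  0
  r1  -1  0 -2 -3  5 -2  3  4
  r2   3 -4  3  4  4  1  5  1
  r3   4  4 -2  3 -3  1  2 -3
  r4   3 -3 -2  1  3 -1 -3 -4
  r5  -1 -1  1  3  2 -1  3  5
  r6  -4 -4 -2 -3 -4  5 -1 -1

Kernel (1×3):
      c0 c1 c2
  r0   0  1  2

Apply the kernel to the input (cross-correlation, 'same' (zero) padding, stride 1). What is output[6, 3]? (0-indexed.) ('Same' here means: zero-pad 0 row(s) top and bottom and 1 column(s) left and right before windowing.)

The receptive field on the zero-padded input at this output position is [-2 -3 -4]. Elementwise product with the kernel and sum: -3·1 + -4·2.

-11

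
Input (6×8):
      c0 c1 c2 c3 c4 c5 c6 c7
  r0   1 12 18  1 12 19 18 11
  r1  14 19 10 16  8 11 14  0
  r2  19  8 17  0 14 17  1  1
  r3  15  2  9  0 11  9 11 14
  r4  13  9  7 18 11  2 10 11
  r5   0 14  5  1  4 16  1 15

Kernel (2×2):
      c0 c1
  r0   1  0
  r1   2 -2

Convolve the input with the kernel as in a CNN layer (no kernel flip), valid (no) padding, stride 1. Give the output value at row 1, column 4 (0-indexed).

2

The receptive field on the input at this output position is [8 11 / 14 17]. Elementwise product with the kernel and sum: 8·1 + 14·2 + 17·-2.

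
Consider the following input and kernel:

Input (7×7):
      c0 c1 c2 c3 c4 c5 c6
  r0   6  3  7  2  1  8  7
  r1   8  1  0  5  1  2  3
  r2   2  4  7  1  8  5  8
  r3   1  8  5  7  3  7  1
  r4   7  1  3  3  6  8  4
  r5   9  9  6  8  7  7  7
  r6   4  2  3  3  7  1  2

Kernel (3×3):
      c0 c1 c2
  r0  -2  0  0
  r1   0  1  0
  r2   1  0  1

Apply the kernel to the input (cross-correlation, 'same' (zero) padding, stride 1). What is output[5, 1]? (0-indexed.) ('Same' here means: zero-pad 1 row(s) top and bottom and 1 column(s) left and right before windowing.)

The receptive field on the zero-padded input at this output position is [7 1 3 / 9 9 6 / 4 2 3]. Elementwise product with the kernel and sum: 7·-2 + 9·1 + 4·1 + 3·1.

2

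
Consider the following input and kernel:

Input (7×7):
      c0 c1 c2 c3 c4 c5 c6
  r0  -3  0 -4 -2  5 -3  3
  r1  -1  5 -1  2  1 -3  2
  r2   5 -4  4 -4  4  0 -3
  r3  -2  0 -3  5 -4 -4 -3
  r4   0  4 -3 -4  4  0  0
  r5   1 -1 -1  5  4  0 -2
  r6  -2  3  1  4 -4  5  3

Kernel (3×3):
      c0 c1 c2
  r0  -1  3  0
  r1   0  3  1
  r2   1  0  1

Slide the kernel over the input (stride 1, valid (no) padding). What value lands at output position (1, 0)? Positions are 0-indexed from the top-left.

The receptive field on the input at this output position is [-1 5 -1 / 5 -4 4 / -2 0 -3]. Elementwise product with the kernel and sum: -1·-1 + 5·3 + -4·3 + 4·1 + -2·1 + -3·1.

3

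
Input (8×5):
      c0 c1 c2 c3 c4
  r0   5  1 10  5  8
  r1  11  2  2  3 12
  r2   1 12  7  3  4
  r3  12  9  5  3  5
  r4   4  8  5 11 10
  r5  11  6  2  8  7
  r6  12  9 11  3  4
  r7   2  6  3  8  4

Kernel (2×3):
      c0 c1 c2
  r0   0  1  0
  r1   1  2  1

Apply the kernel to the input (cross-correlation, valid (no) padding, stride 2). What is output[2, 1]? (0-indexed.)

The receptive field on the input at this output position is [5 11 10 / 2 8 7]. Elementwise product with the kernel and sum: 11·1 + 2·1 + 8·2 + 7·1.

36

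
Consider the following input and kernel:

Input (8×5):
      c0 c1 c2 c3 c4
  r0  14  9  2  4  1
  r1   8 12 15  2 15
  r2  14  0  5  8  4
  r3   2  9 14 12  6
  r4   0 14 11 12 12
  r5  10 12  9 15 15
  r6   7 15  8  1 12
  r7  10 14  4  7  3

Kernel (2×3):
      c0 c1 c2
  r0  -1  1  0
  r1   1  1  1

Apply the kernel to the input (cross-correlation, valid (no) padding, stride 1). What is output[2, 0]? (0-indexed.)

The receptive field on the input at this output position is [14 0 5 / 2 9 14]. Elementwise product with the kernel and sum: 14·-1 + 0·1 + 2·1 + 9·1 + 14·1.

11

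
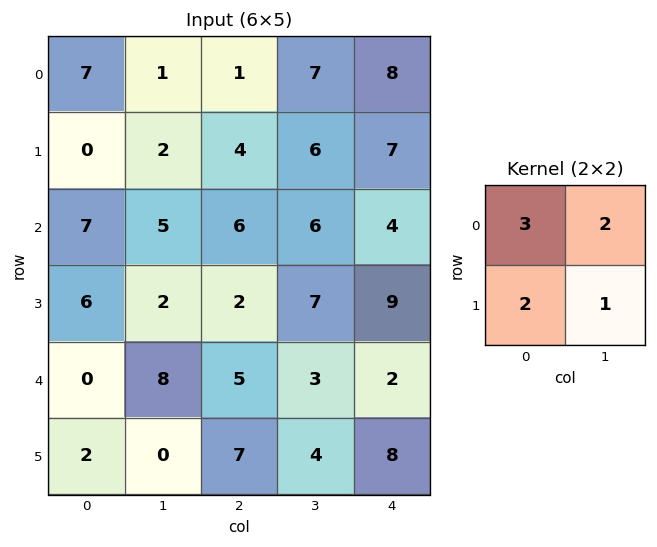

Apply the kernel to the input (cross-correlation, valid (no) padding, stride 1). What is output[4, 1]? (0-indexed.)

41

The receptive field on the input at this output position is [8 5 / 0 7]. Elementwise product with the kernel and sum: 8·3 + 5·2 + 0·2 + 7·1.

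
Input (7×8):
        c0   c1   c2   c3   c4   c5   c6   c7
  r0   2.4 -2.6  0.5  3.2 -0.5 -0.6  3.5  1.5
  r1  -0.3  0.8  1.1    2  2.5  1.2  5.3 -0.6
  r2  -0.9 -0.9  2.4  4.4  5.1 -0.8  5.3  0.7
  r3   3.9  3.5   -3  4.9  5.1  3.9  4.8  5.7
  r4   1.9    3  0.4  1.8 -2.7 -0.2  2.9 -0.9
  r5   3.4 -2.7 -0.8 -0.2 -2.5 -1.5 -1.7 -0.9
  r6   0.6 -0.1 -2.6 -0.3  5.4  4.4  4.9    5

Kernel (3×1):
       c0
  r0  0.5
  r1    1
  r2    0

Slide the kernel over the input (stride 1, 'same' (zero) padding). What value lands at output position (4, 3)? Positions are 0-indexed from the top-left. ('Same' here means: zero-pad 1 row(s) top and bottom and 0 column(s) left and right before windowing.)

4.25

The receptive field on the zero-padded input at this output position is [4.9 / 1.8 / -0.2]. Elementwise product with the kernel and sum: 4.9·0.5 + 1.8·1.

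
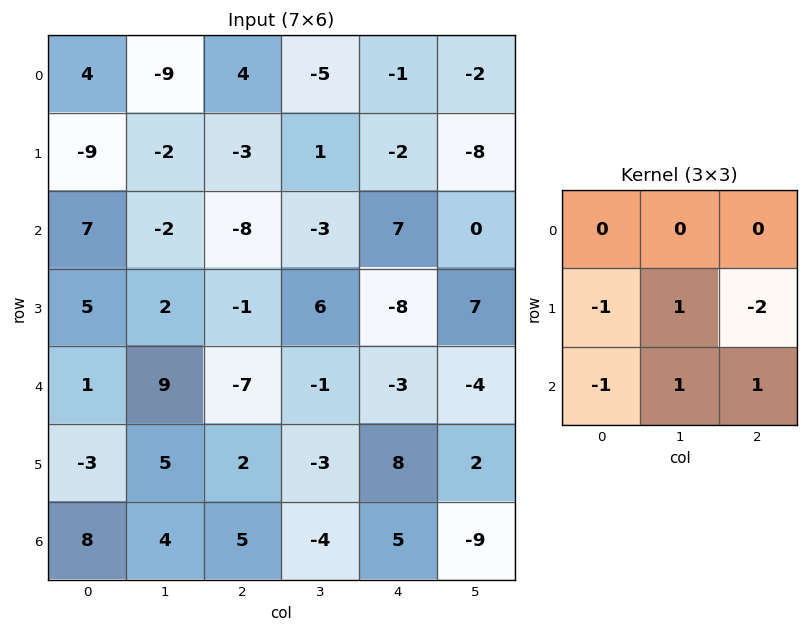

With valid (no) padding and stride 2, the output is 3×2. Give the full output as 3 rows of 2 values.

-4 20
0 26
5 -25

Output[0,0]: The receptive field on the input at this output position is [4 -9 4 / -9 -2 -3 / 7 -2 -8]. Elementwise product with the kernel and sum: -9·-1 + -2·1 + -3·-2 + 7·-1 + -2·1 + -8·1.
Output[0,1]: The receptive field on the input at this output position is [4 -5 -1 / -3 1 -2 / -8 -3 7]. Elementwise product with the kernel and sum: -3·-1 + 1·1 + -2·-2 + -8·-1 + -3·1 + 7·1.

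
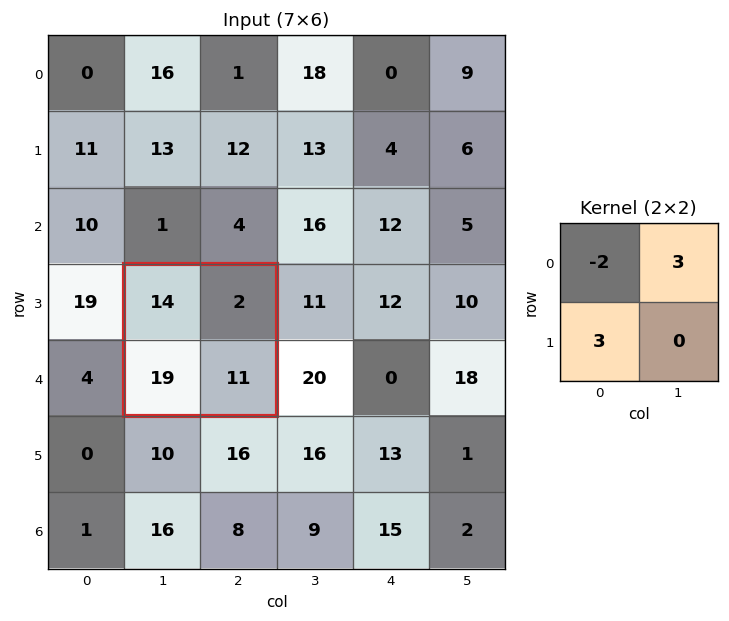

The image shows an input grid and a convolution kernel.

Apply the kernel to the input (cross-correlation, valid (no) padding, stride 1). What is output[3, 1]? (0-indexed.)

The receptive field on the input at this output position is [14 2 / 19 11]. Elementwise product with the kernel and sum: 14·-2 + 2·3 + 19·3.

35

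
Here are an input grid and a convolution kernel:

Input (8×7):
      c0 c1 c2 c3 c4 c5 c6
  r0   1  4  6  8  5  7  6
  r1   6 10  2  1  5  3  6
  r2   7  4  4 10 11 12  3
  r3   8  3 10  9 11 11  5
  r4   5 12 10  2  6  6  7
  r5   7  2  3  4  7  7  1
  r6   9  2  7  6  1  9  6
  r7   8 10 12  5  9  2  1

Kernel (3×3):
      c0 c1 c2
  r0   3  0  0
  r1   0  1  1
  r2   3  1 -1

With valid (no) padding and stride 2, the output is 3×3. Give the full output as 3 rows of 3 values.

36 35 66
51 58 66
42 67 32

Output[0,0]: The receptive field on the input at this output position is [1 4 6 / 6 10 2 / 7 4 4]. Elementwise product with the kernel and sum: 1·3 + 10·1 + 2·1 + 7·3 + 4·1 + 4·-1.
Output[0,1]: The receptive field on the input at this output position is [6 8 5 / 2 1 5 / 4 10 11]. Elementwise product with the kernel and sum: 6·3 + 1·1 + 5·1 + 4·3 + 10·1 + 11·-1.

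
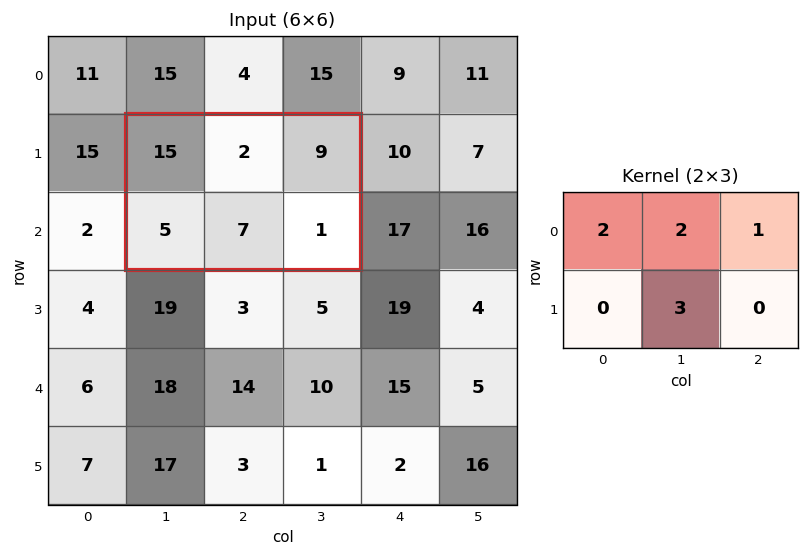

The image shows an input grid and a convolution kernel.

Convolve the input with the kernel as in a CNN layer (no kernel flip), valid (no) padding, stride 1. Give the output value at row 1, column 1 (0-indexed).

The receptive field on the input at this output position is [15 2 9 / 5 7 1]. Elementwise product with the kernel and sum: 15·2 + 2·2 + 9·1 + 7·3.

64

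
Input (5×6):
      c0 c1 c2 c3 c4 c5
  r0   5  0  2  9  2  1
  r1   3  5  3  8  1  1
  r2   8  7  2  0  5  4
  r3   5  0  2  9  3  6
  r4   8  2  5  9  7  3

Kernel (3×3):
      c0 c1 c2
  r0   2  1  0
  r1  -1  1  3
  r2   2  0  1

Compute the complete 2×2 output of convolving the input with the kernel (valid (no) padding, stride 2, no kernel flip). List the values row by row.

39 30
45 37

Output[0,0]: The receptive field on the input at this output position is [5 0 2 / 3 5 3 / 8 7 2]. Elementwise product with the kernel and sum: 5·2 + 0·1 + 3·-1 + 5·1 + 3·3 + 8·2 + 2·1.
Output[0,1]: The receptive field on the input at this output position is [2 9 2 / 3 8 1 / 2 0 5]. Elementwise product with the kernel and sum: 2·2 + 9·1 + 3·-1 + 8·1 + 1·3 + 2·2 + 5·1.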